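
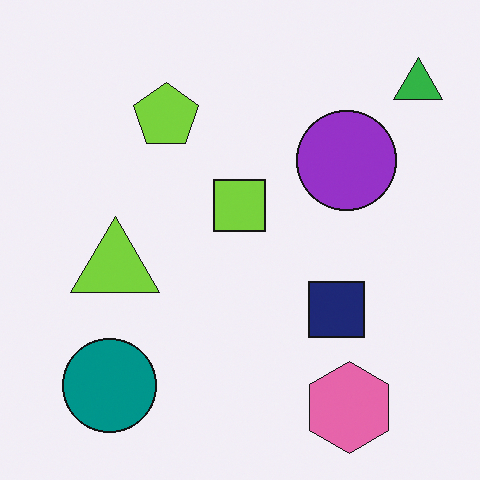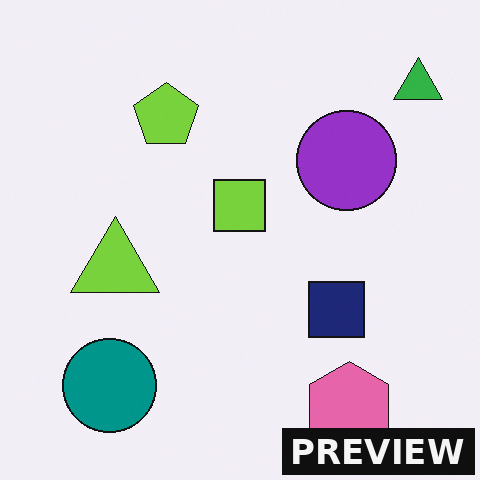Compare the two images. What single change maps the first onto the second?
Watermarked with the text "PREVIEW" in the lower-right corner.

A dark label reading "PREVIEW" appears in the lower-right corner.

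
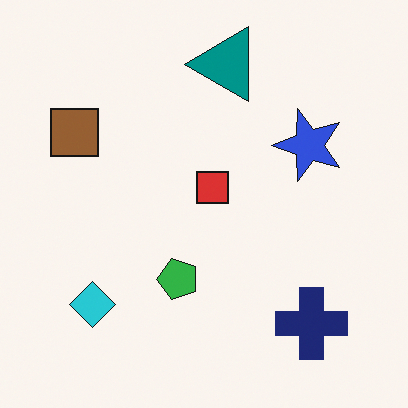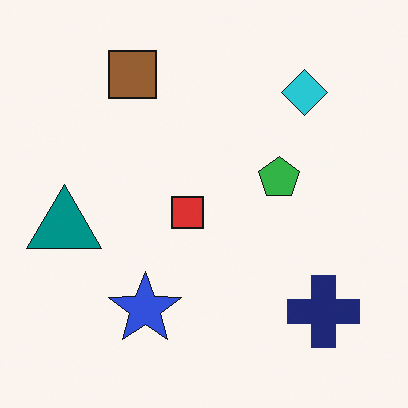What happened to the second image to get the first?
The transformation is: transposed (reflected across the top-left ↔ bottom-right diagonal).

Shapes have swapped their row and column positions — what was in the top-right is now in the bottom-left — a diagonal reflection.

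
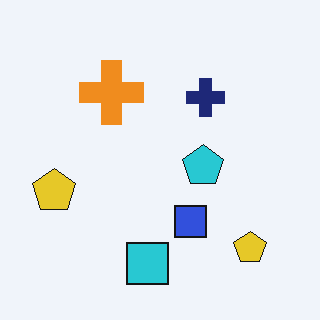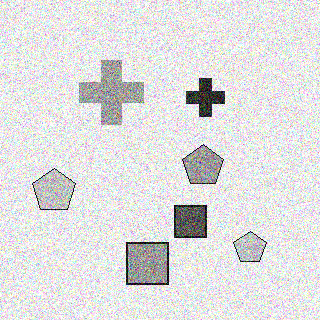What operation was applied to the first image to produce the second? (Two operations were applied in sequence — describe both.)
The image was converted to grayscale, then degraded with strong gaussian noise.

All color is removed — every shape is now a shade of grey. Random speckle covers the whole image, including the flat background.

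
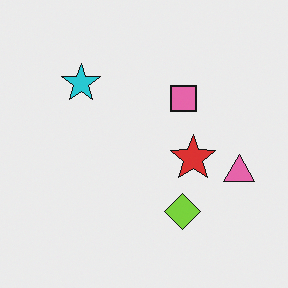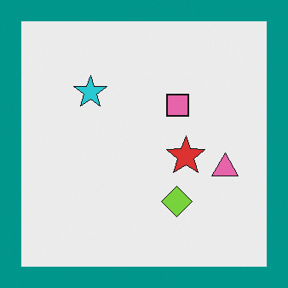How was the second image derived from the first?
The transformation is: framed with a teal border.

A solid teal frame runs around the edge of the second image, with the content slightly shrunk inside it.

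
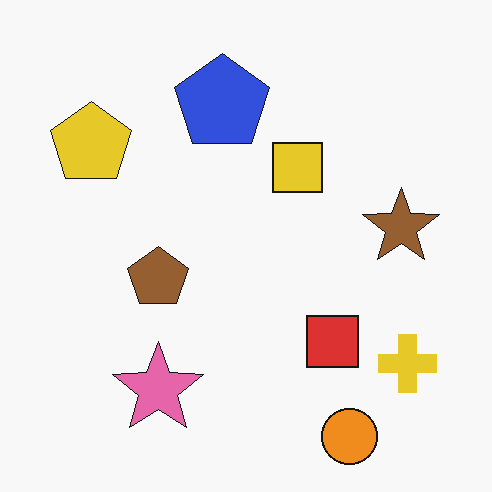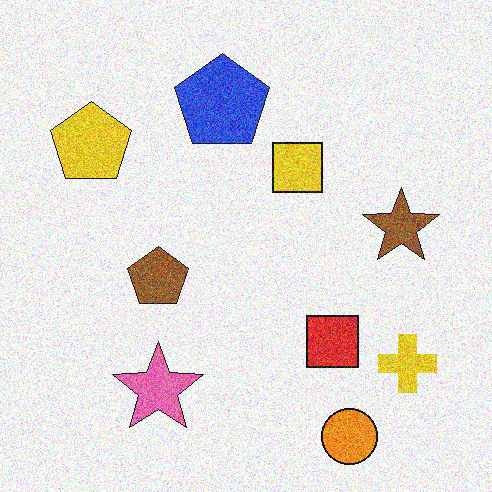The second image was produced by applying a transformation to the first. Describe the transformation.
Degraded with strong gaussian noise.

Random speckle covers the whole image, including the flat background.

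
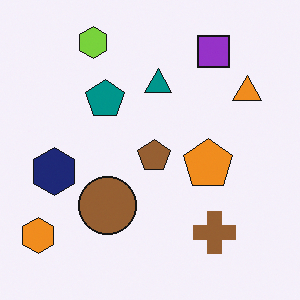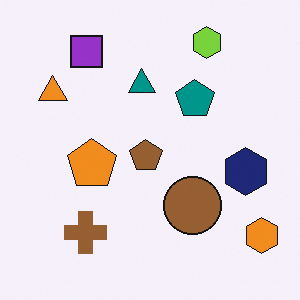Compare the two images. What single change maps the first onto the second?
It was flipped horizontally (left ↔ right).

The orange hexagon is in the bottom-left of the first image and the bottom-right of the second — shapes on opposite sides of the vertical midline have swapped in a mirror flip.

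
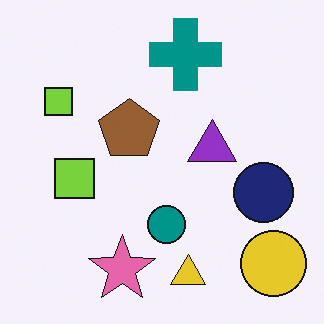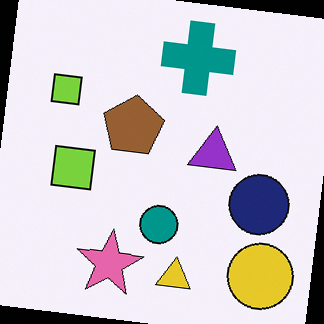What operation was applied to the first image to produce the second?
The image was rotated clockwise by a small amount.

Every shape is tilted by the same angle and the image corners show triangular fill wedges — a whole-image rotation by a non-right angle.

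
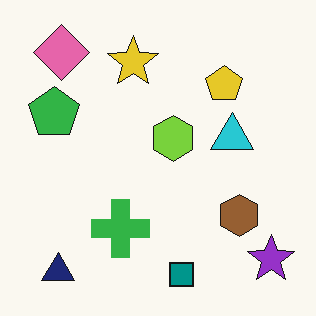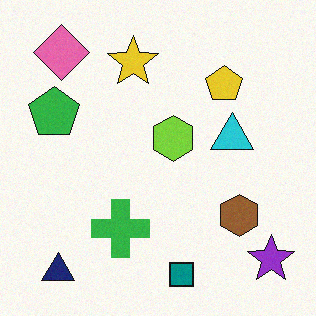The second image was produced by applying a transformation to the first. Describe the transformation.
The transformation is: degraded with light additive noise.

Random speckle covers the whole image, including the flat background.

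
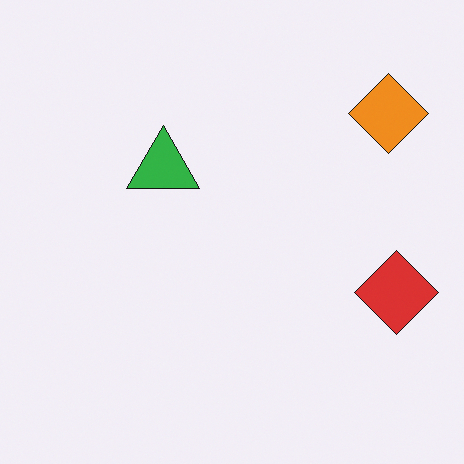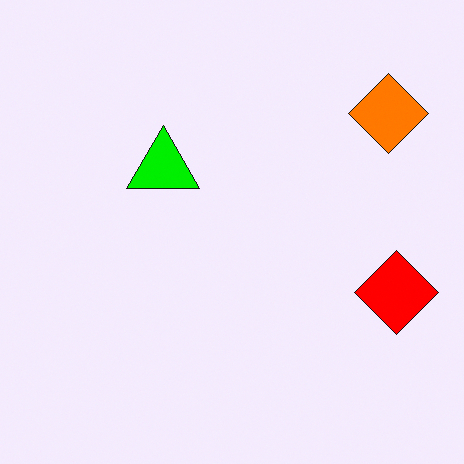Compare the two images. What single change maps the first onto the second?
The image was heavily oversaturated.

All colors are more vivid — a global saturation change.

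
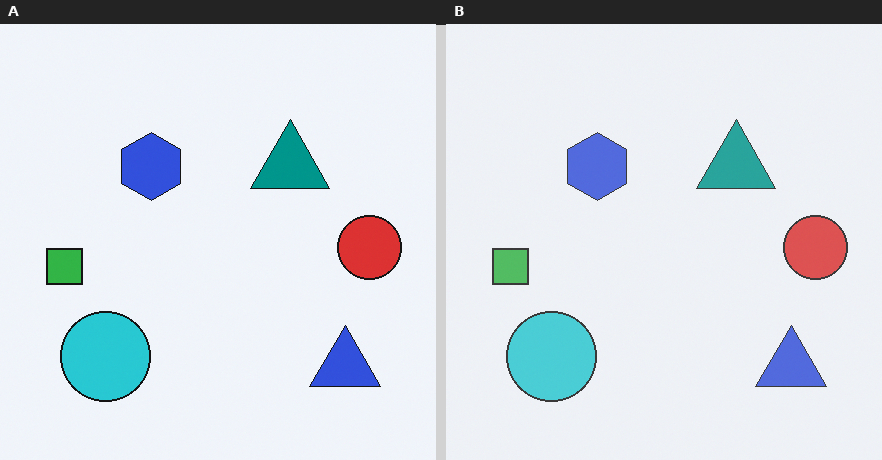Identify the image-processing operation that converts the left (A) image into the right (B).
This is the original image given slightly reduced contrast.

Tones are pushed toward mid-grey across the whole image — a global contrast change.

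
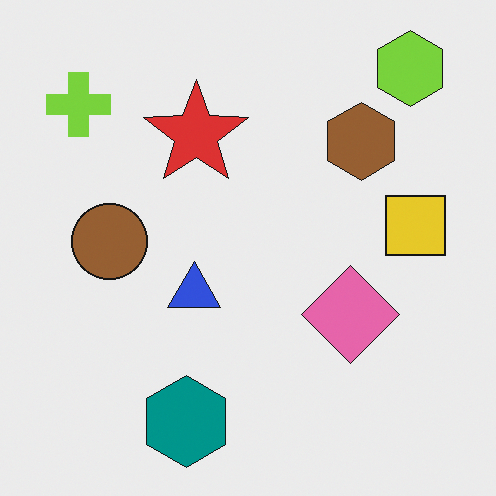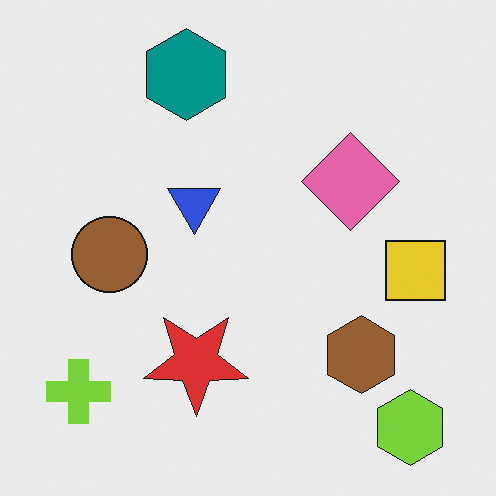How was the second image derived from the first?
Flipped vertically (top ↔ bottom).

The lime hexagon is in the top-right of the first image and the bottom-right of the second — shapes on opposite sides of the horizontal midline have swapped in a mirror flip.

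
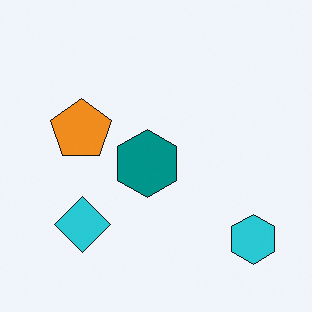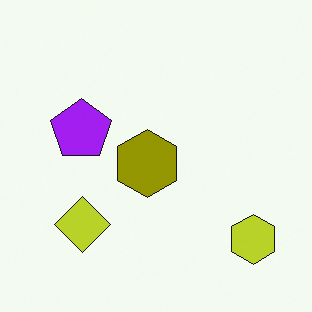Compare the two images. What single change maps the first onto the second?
It was hue-shifted through roughly half the color wheel.

Every shape's color has rotated by the same amount around the hue wheel — a uniform hue shift.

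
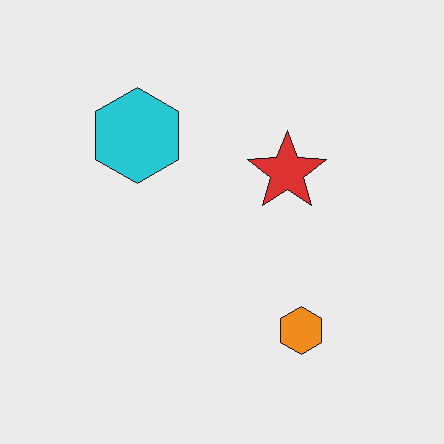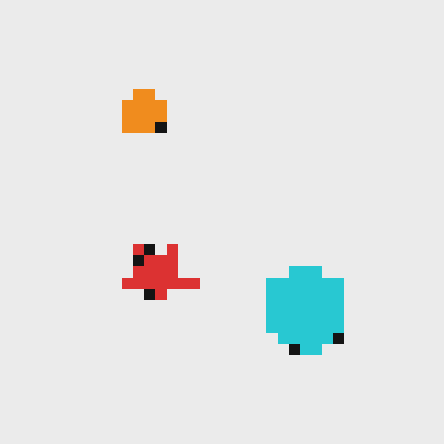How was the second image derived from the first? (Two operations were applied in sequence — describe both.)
The second image is the first rotated 180°, then heavily pixelated into large blocks.

The orange hexagon sits in the bottom-right of the first image and the top-left of the second — consistent with a whole-image 180° rotation. Shapes are reduced to large square blocks; fine edges and outlines are lost — a downscale-then-upscale (mosaic) effect.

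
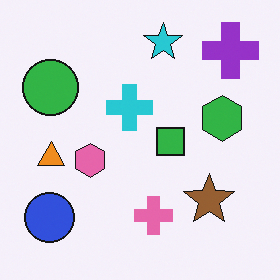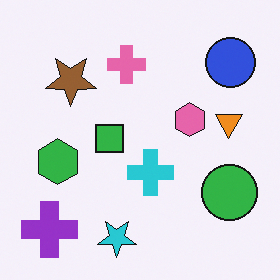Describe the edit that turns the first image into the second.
The second image is the first rotated 180°.

The purple cross sits in the top-right of the first image and the bottom-left of the second — consistent with a whole-image 180° rotation.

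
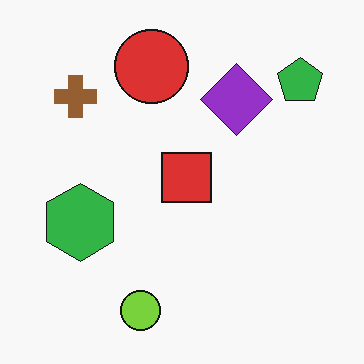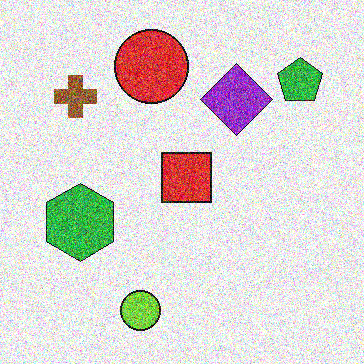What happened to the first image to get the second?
The image was degraded with a thick layer of grain.

Random speckle covers the whole image, including the flat background.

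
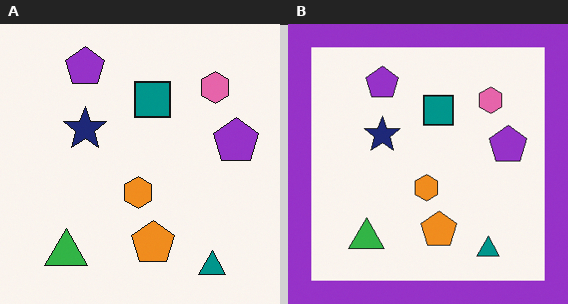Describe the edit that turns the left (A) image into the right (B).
It was framed with a purple border.

A solid purple frame runs around the edge of the right (B) image, with the content slightly shrunk inside it.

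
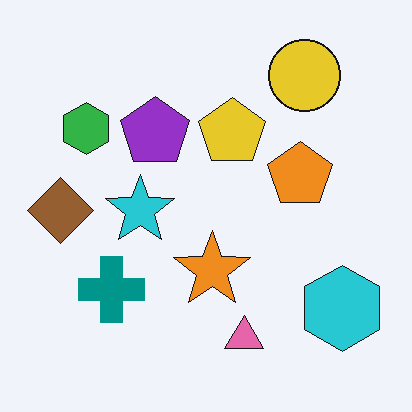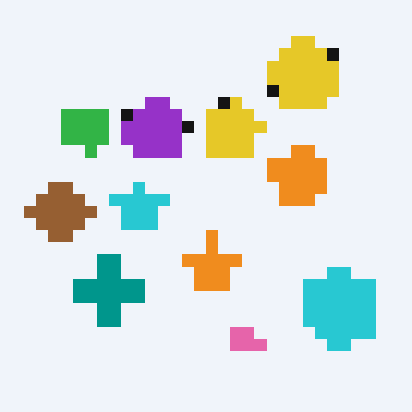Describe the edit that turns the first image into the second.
This is the original image heavily pixelated into large blocks.

Shapes are reduced to large square blocks; fine edges and outlines are lost — a downscale-then-upscale (mosaic) effect.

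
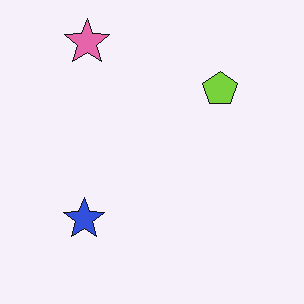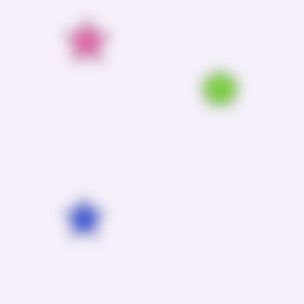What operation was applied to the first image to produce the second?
It was strongly gaussian-blurred.

Shape edges and outlines are uniformly softened across the whole image.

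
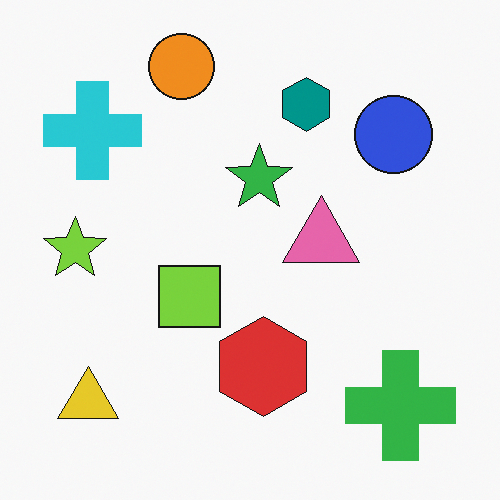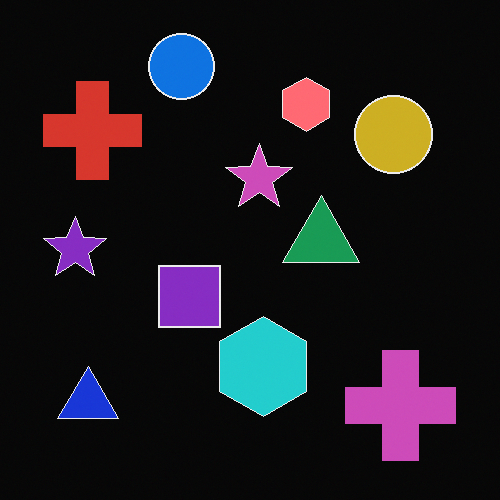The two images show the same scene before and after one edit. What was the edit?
It was color-inverted (negative).

The light background has become dark and every shape's color is its complement — a photographic negative.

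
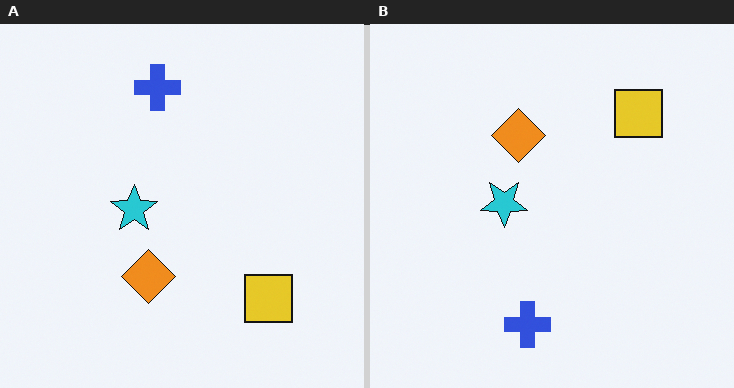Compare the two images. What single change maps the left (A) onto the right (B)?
This is the original image flipped vertically (top ↔ bottom).

The blue cross is in the top of the left (A) image and the bottom of the right (B) — shapes on opposite sides of the horizontal midline have swapped in a mirror flip.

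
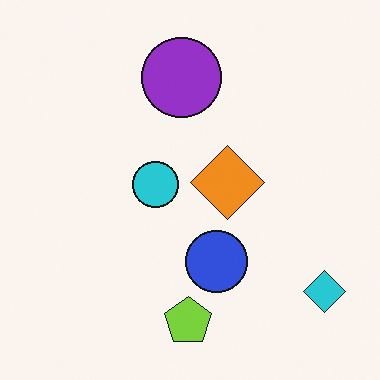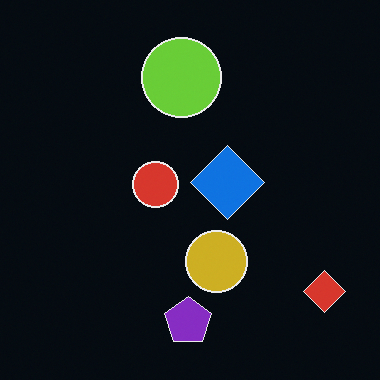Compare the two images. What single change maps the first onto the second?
This is the original image color-inverted (negative).

The light background has become dark and every shape's color is its complement — a photographic negative.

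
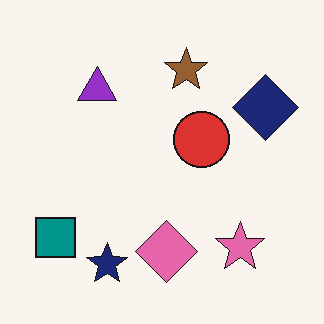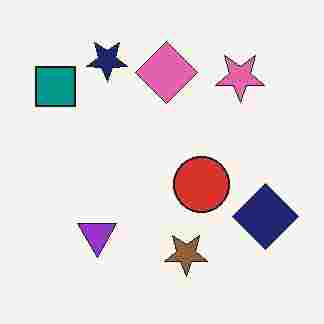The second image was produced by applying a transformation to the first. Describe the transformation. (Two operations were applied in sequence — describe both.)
The image was flipped vertically (top ↔ bottom), then degraded with heavy JPEG compression.

The navy star is in the bottom-left of the first image and the top-left of the second — shapes on opposite sides of the horizontal midline have swapped in a mirror flip. Blocky 8×8 compression artifacts appear around shape edges and the flat background shows ringing — characteristic JPEG degradation.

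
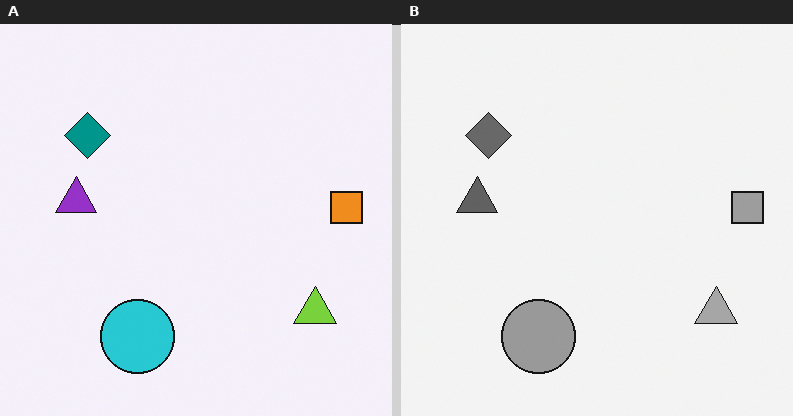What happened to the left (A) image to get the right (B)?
This is the original image converted to grayscale.

All color is removed — every shape is now a shade of grey.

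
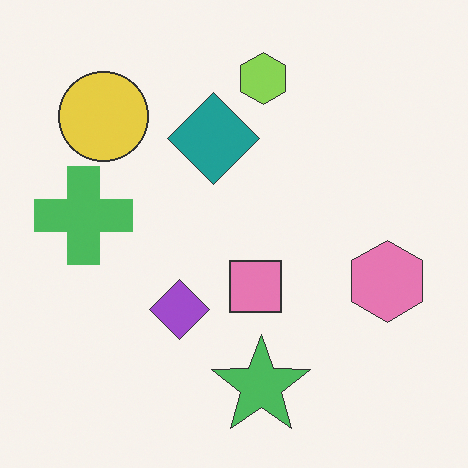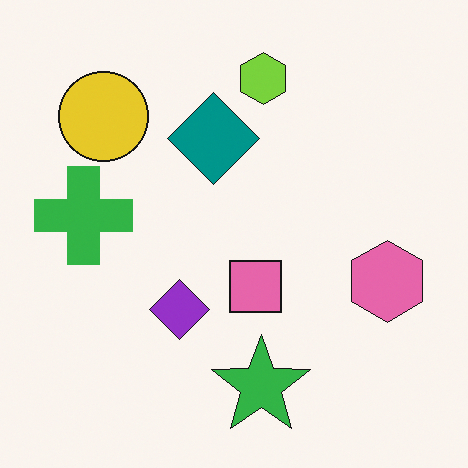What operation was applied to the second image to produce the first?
The first image is the second given slightly reduced contrast.

Tones are pushed toward mid-grey across the whole image — a global contrast change.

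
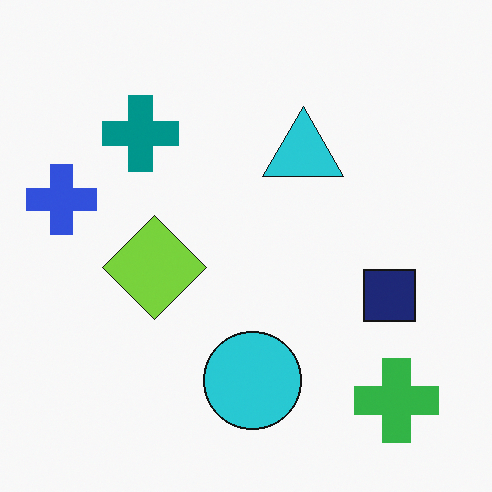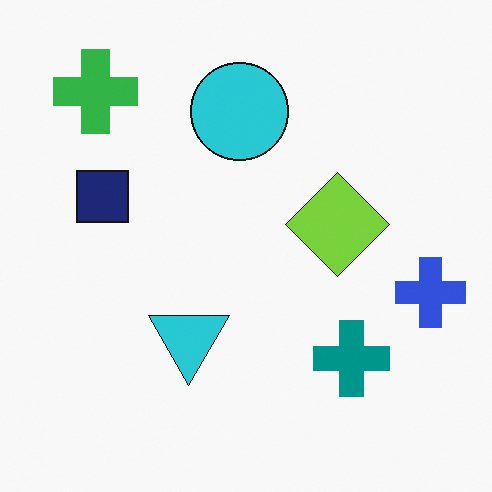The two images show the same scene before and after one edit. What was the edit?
Rotated 180°.

The green cross sits in the bottom-right of the first image and the top-left of the second — consistent with a whole-image 180° rotation.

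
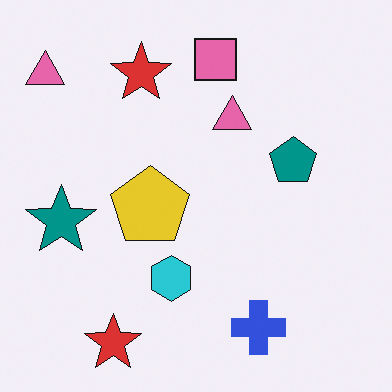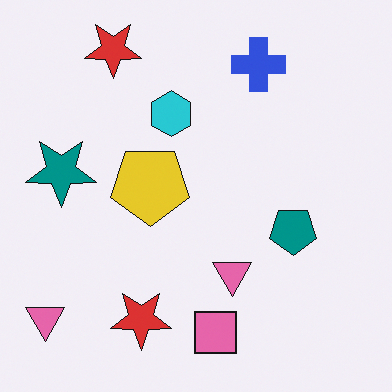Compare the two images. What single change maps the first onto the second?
The second image is the first flipped vertically (top ↔ bottom).

The pink square is in the top of the first image and the bottom of the second — shapes on opposite sides of the horizontal midline have swapped in a mirror flip.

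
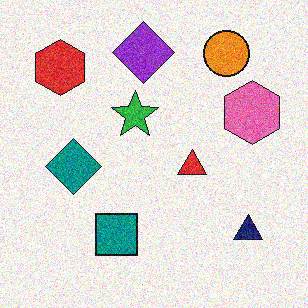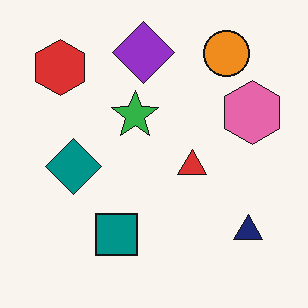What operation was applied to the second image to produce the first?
This is the original image degraded with visible gaussian noise.

Random speckle covers the whole image, including the flat background.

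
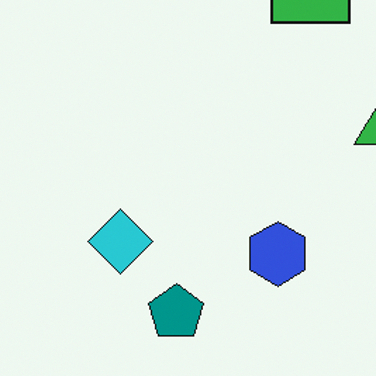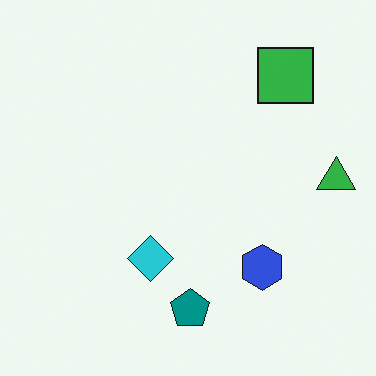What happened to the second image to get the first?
The first image is the second cropped to a modestly smaller region and rescaled.

The visible shapes are larger and the field of view is narrower; shapes near the original edges may be partly or wholly outside the frame — a crop-and-rescale.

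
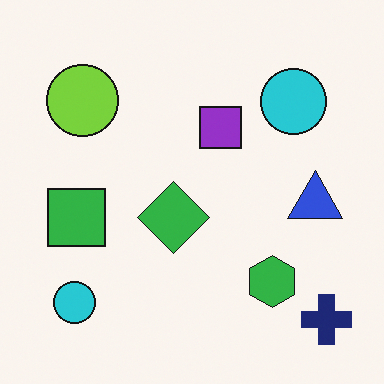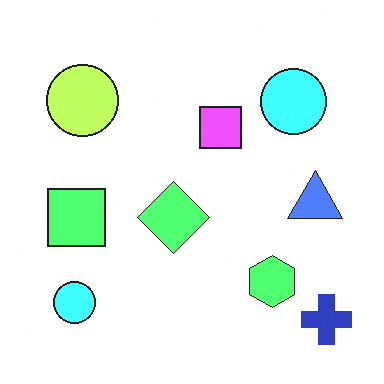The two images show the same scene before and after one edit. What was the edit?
It was substantially brightened.

Every pixel — background and shapes alike — is uniformly brightened.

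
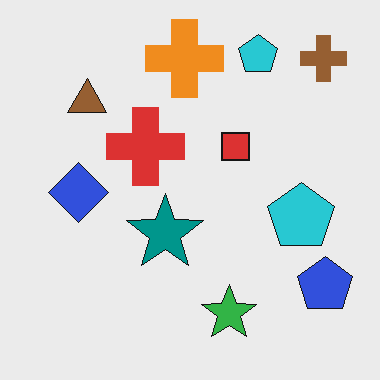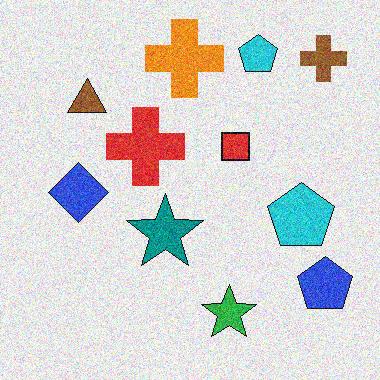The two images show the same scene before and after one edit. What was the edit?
The transformation is: degraded with moderate additive noise.

Random speckle covers the whole image, including the flat background.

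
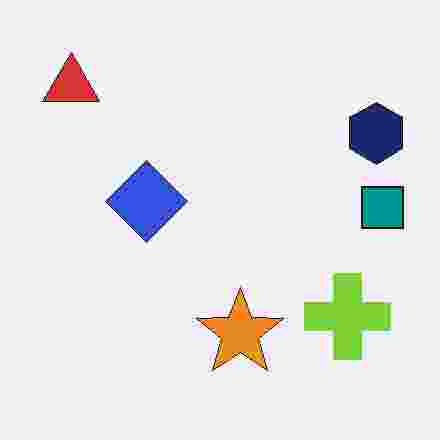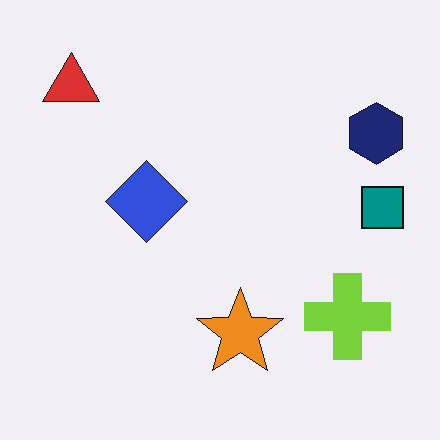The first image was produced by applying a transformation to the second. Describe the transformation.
It was heavily JPEG-compressed with obvious blocking artifacts.

Blocky 8×8 compression artifacts appear around shape edges and the flat background shows ringing — characteristic JPEG degradation.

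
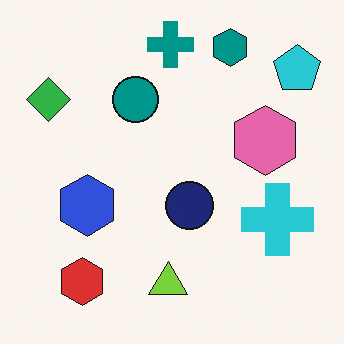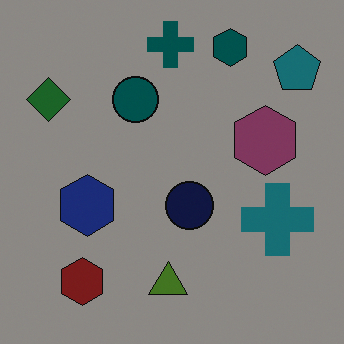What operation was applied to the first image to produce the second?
Noticeably darkened.

Every pixel — background and shapes alike — is uniformly darkened.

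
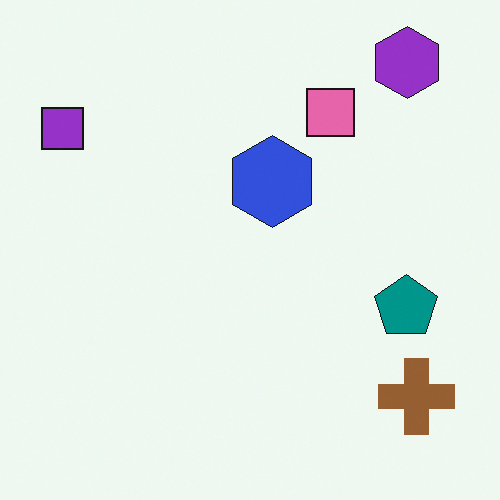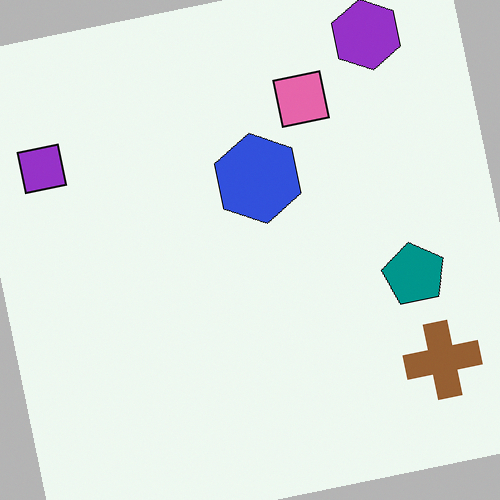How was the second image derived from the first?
The second image is the first rotated counter-clockwise by a small amount.

Every shape is tilted by the same angle and the image corners show triangular fill wedges — a whole-image rotation by a non-right angle.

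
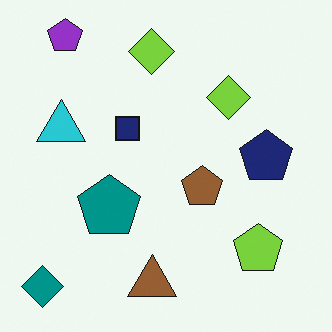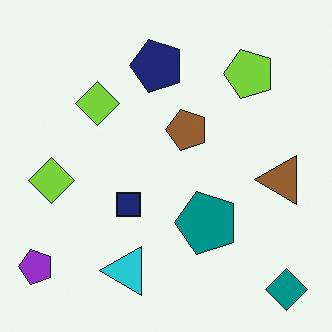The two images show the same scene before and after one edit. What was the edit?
It was rotated 90° counter-clockwise.

The teal diamond sits in the bottom-left of the first image and the bottom-right of the second — consistent with a whole-image 90° counter-clockwise rotation.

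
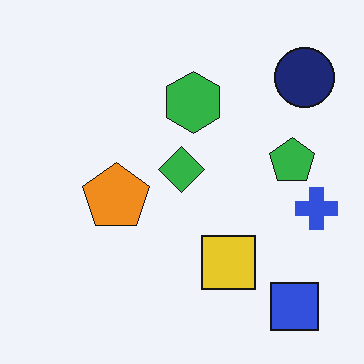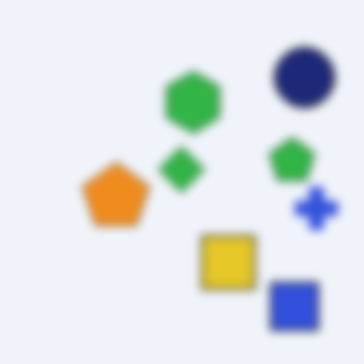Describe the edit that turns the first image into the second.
The second image is the first noticeably gaussian-blurred.

Shape edges and outlines are uniformly softened across the whole image.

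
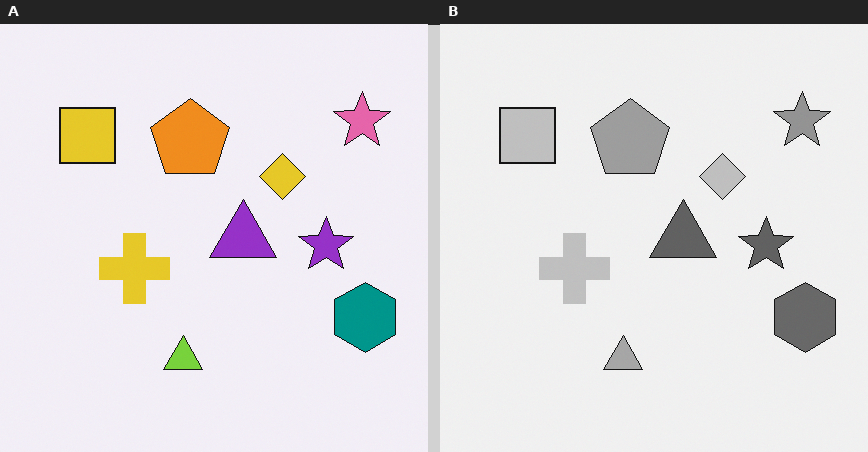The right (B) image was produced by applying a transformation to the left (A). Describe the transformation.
Converted to grayscale.

All color is removed — every shape is now a shade of grey.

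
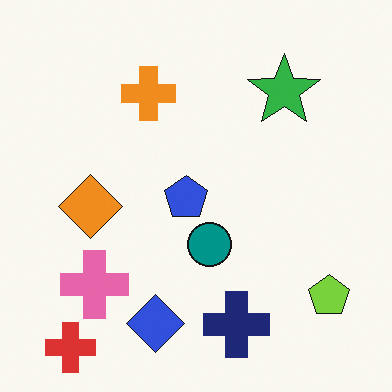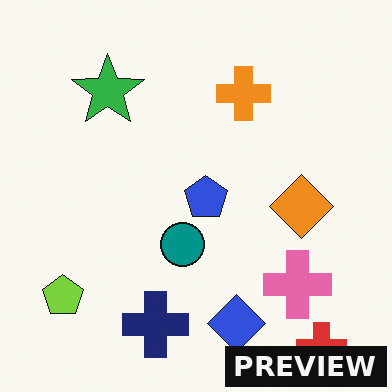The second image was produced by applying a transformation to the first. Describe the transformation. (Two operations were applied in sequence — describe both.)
This is the original image flipped horizontally (left ↔ right), then watermarked with the text "PREVIEW" in the lower-right corner.

The lime pentagon is in the bottom-right of the first image and the bottom-left of the second — shapes on opposite sides of the vertical midline have swapped in a mirror flip. A dark label reading "PREVIEW" appears in the lower-right corner.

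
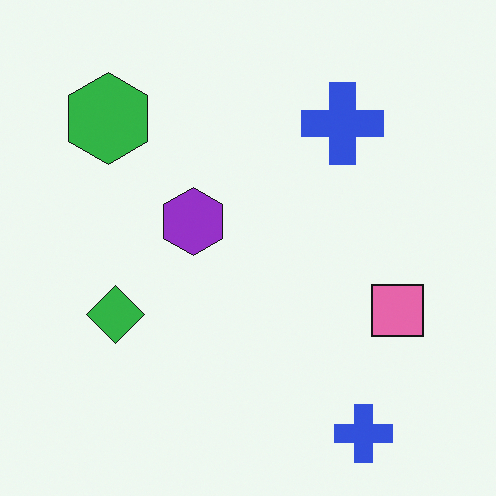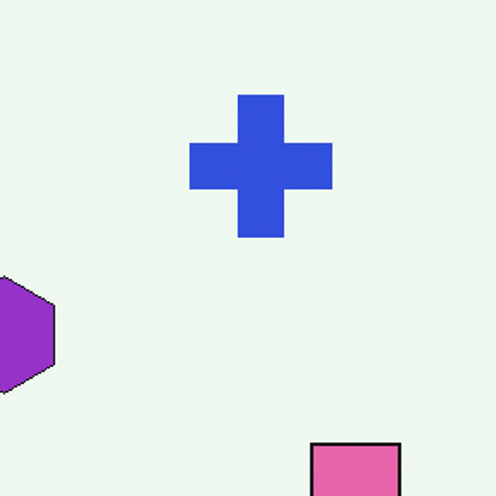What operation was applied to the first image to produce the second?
It was cropped to a noticeably smaller region and rescaled.

The visible shapes are larger and the field of view is narrower; shapes near the original edges may be partly or wholly outside the frame — a crop-and-rescale.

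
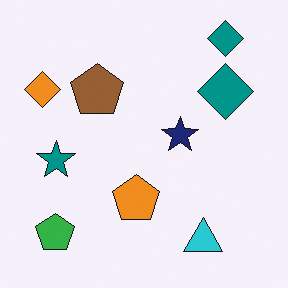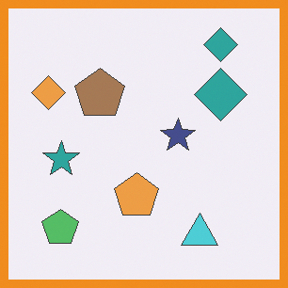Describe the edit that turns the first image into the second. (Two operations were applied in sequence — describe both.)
The image was given slightly reduced contrast, then framed with a orange border.

Tones are pushed toward mid-grey across the whole image — a global contrast change. A solid orange frame runs around the edge of the second image, with the content slightly shrunk inside it.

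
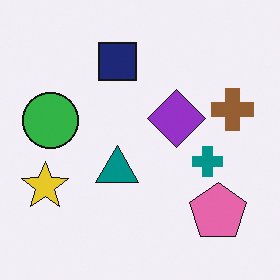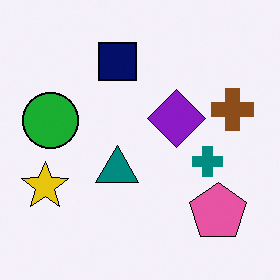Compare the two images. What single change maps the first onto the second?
The transformation is: given slightly increased contrast.

Tones are pushed away from mid-grey across the whole image — a global contrast change.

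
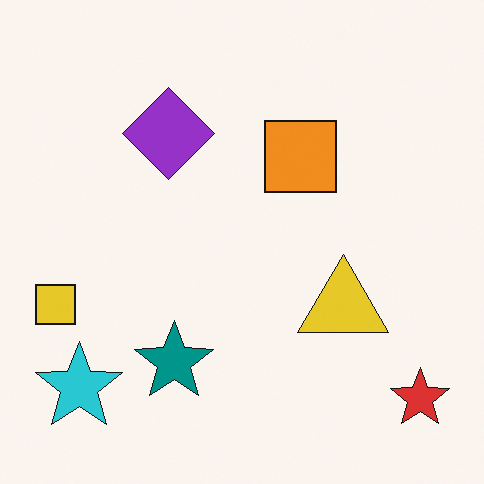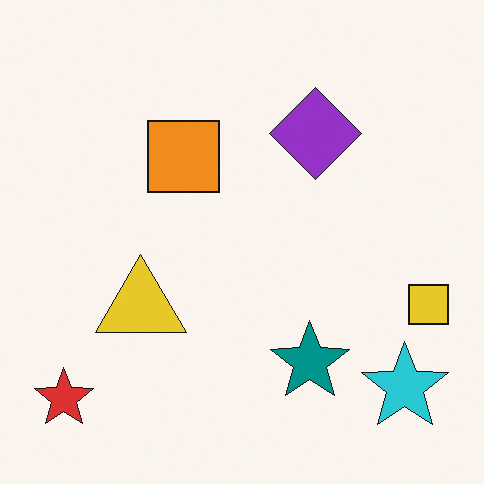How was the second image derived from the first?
Flipped horizontally (left ↔ right).

The yellow square is in the left of the first image and the right of the second — shapes on opposite sides of the vertical midline have swapped in a mirror flip.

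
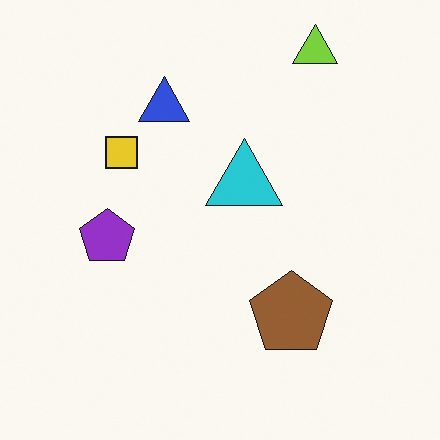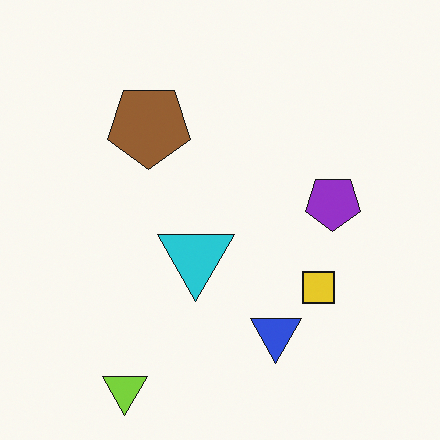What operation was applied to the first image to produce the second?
The image was rotated 180°.

The lime triangle sits in the top-right of the first image and the bottom-left of the second — consistent with a whole-image 180° rotation.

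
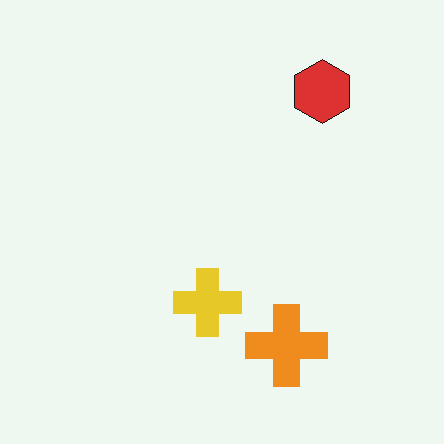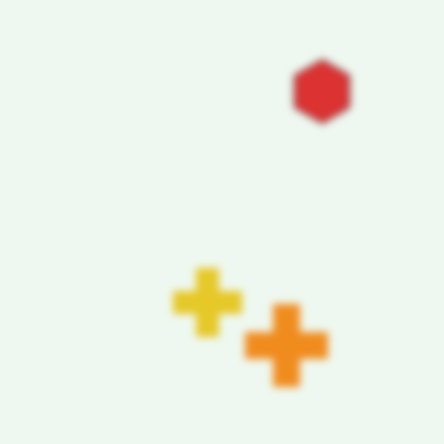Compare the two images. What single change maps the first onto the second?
The second image is the first moderately blurred.

Shape edges and outlines are uniformly softened across the whole image.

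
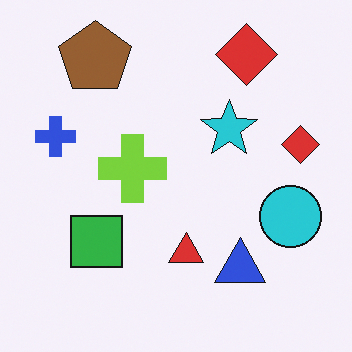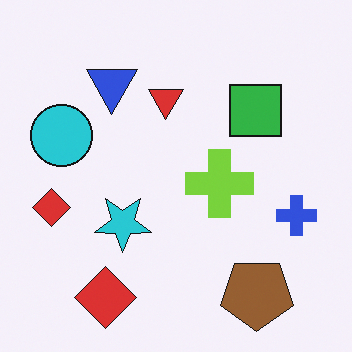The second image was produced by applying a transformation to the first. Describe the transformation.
Rotated 180°.

The brown pentagon sits in the top-left of the first image and the bottom-right of the second — consistent with a whole-image 180° rotation.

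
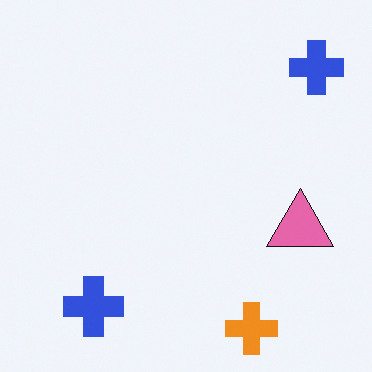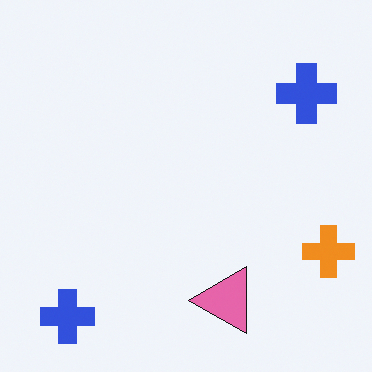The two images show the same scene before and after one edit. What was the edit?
The image was transposed (reflected across the top-left ↔ bottom-right diagonal).

Shapes have swapped their row and column positions — what was in the top-right is now in the bottom-left — a diagonal reflection.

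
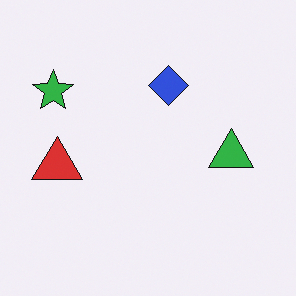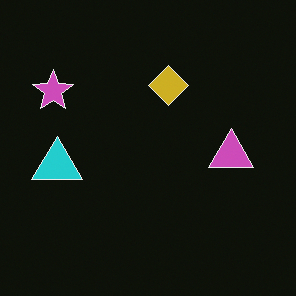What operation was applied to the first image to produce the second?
The image was color-inverted (negative).

The light background has become dark and every shape's color is its complement — a photographic negative.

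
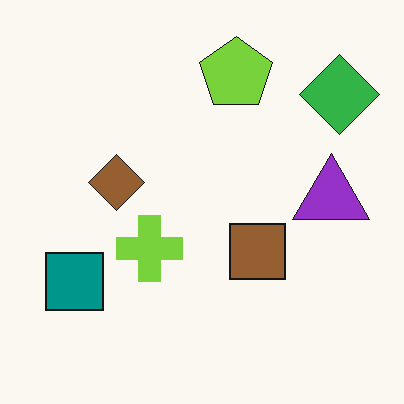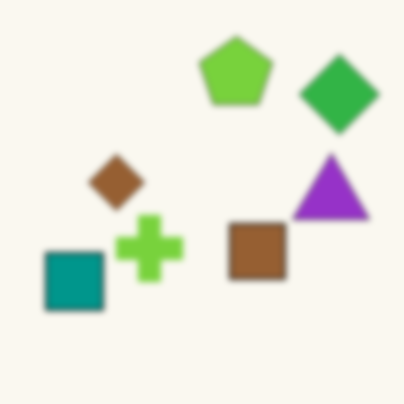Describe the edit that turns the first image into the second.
This is the original image noticeably gaussian-blurred.

Shape edges and outlines are uniformly softened across the whole image.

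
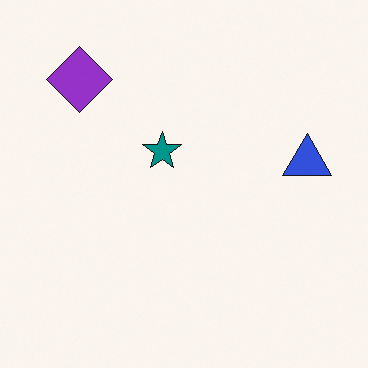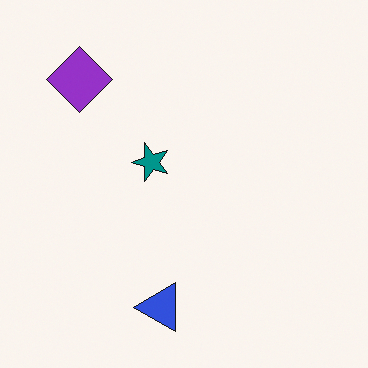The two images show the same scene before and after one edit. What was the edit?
The second image is the first transposed (reflected across the top-left ↔ bottom-right diagonal).

Shapes have swapped their row and column positions — what was in the top-right is now in the bottom-left — a diagonal reflection.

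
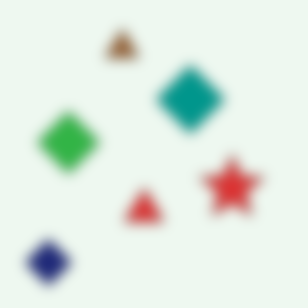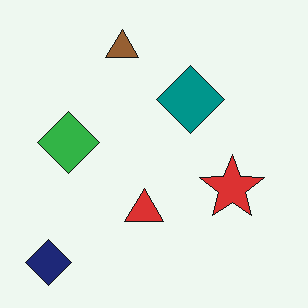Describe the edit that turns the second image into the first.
Strongly gaussian-blurred.

Shape edges and outlines are uniformly softened across the whole image.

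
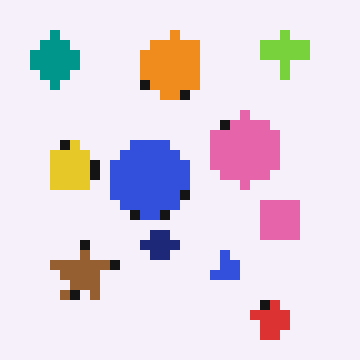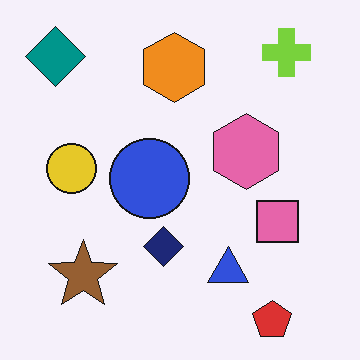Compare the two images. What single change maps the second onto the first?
It was coarsely pixelated.

Shapes are reduced to large square blocks; fine edges and outlines are lost — a downscale-then-upscale (mosaic) effect.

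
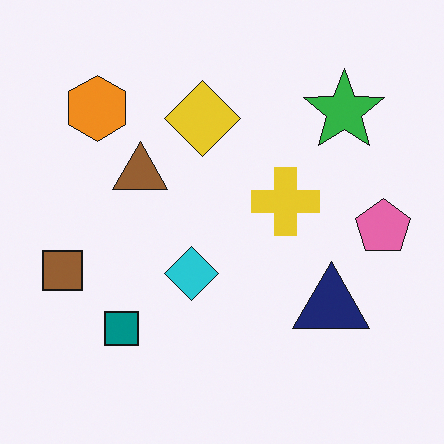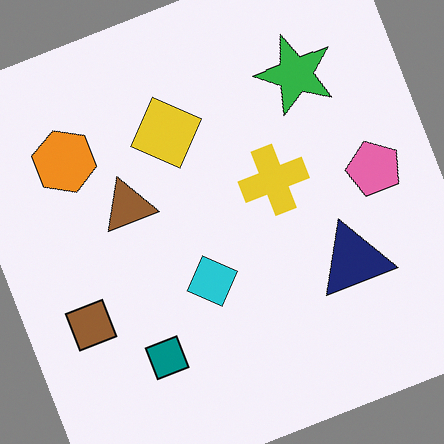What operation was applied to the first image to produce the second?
The second image is the first rotated counter-clockwise by a moderate amount.

Every shape is tilted by the same angle and the image corners show triangular fill wedges — a whole-image rotation by a non-right angle.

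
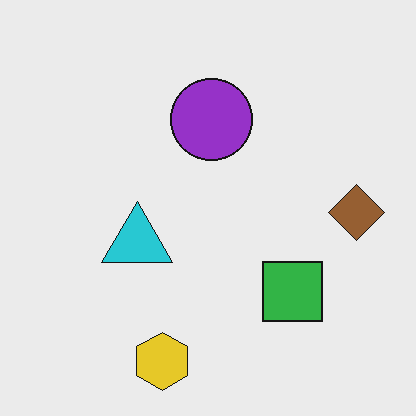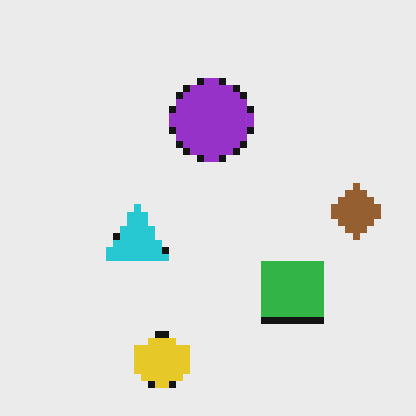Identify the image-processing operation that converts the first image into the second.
Moderately pixelated.

Shapes are reduced to large square blocks; fine edges and outlines are lost — a downscale-then-upscale (mosaic) effect.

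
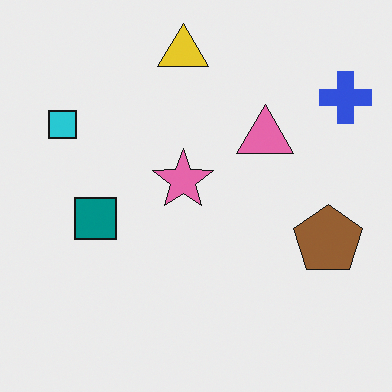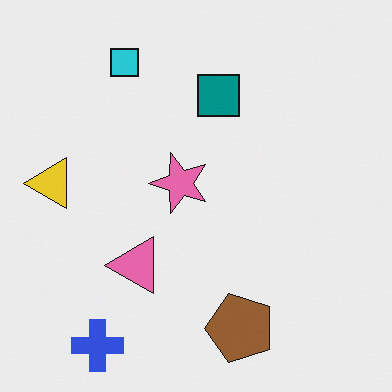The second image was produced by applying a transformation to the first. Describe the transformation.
It was transposed (reflected across the top-left ↔ bottom-right diagonal).

Shapes have swapped their row and column positions — what was in the top-right is now in the bottom-left — a diagonal reflection.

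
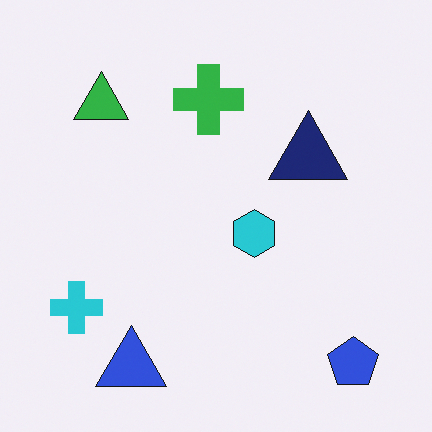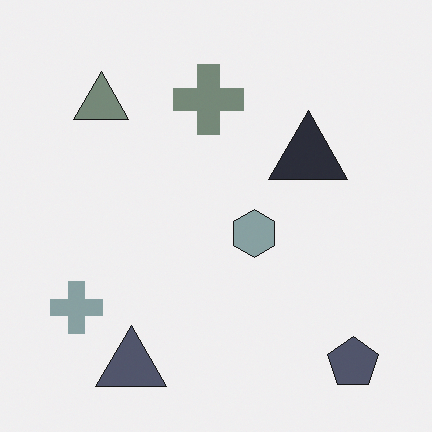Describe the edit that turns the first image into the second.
The image was heavily desaturated.

All colors are more muted and greyish — a global saturation change.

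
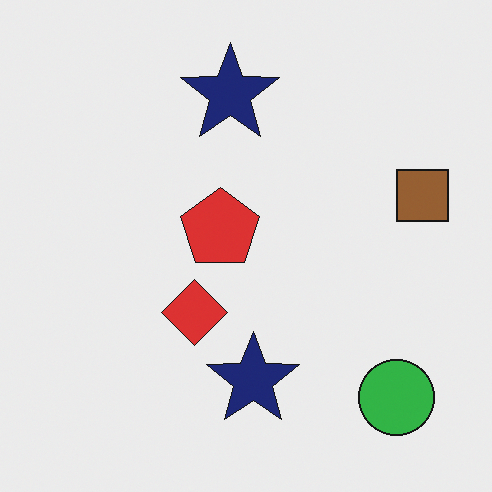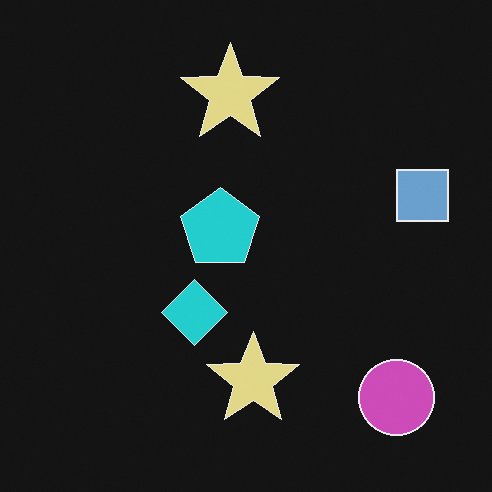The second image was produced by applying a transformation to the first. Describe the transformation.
The image was color-inverted (negative).

The light background has become dark and every shape's color is its complement — a photographic negative.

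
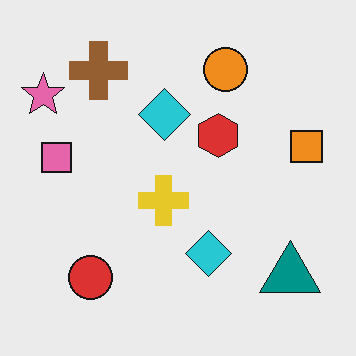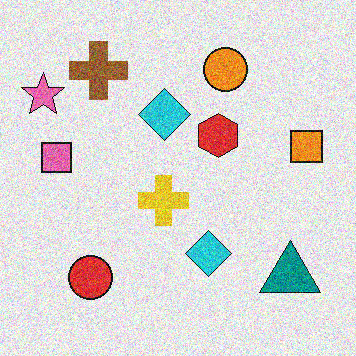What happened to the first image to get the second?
Degraded with strong gaussian noise.

Random speckle covers the whole image, including the flat background.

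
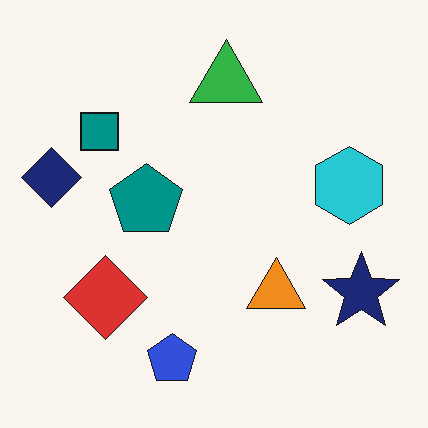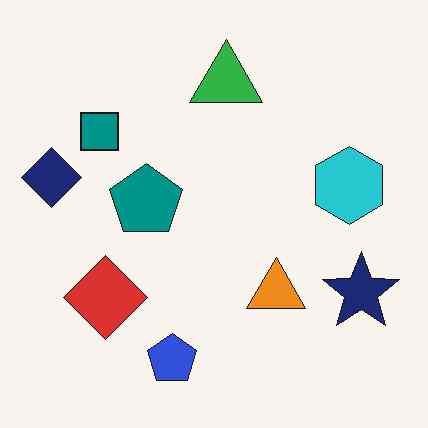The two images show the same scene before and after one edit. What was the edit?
The image was JPEG-compressed with visible artifacts.

Blocky 8×8 compression artifacts appear around shape edges and the flat background shows ringing — characteristic JPEG degradation.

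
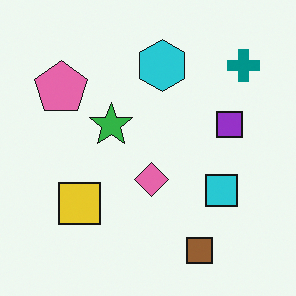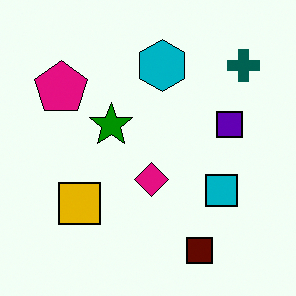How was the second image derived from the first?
This is the original image given much higher contrast.

Tones are pushed away from mid-grey across the whole image — a global contrast change.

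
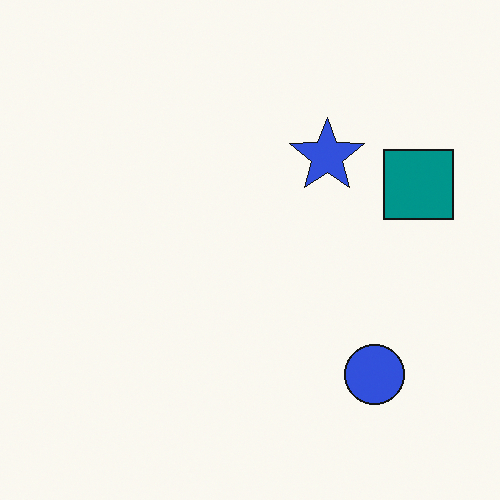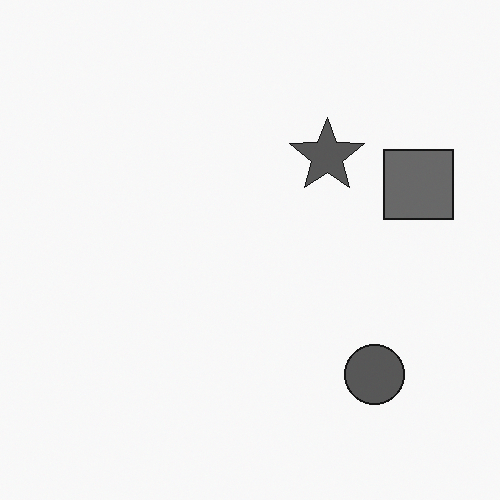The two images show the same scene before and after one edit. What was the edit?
The image was converted to grayscale.

All color is removed — every shape is now a shade of grey.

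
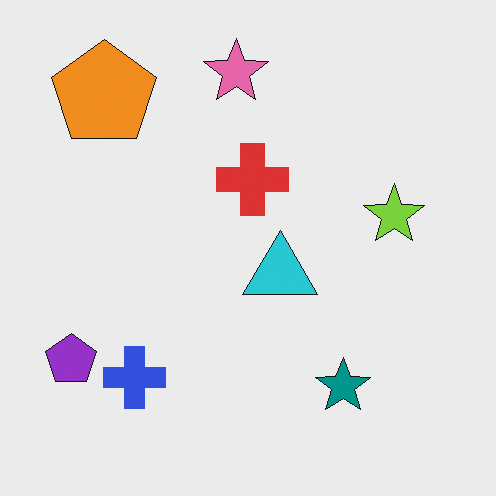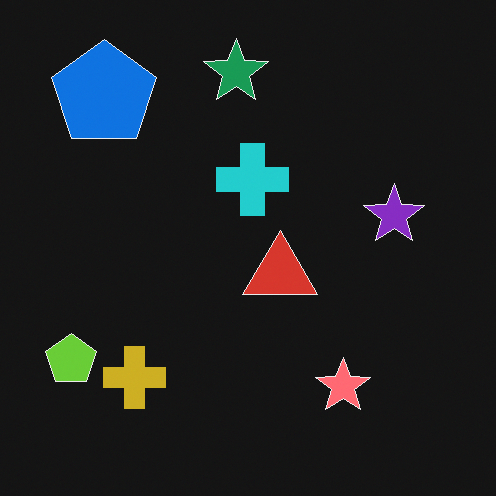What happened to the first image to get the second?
It was color-inverted (negative).

The light background has become dark and every shape's color is its complement — a photographic negative.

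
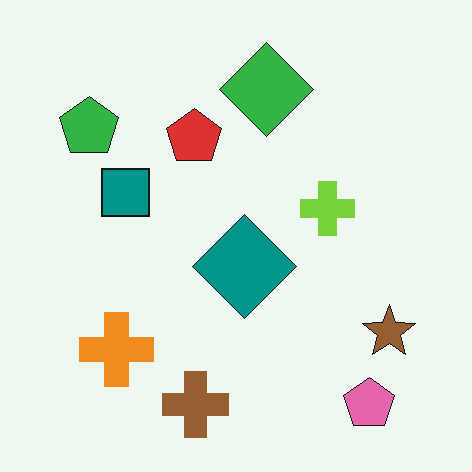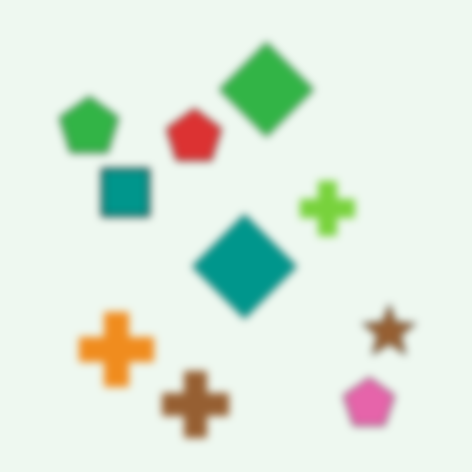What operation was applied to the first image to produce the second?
This is the original image moderately blurred.

Shape edges and outlines are uniformly softened across the whole image.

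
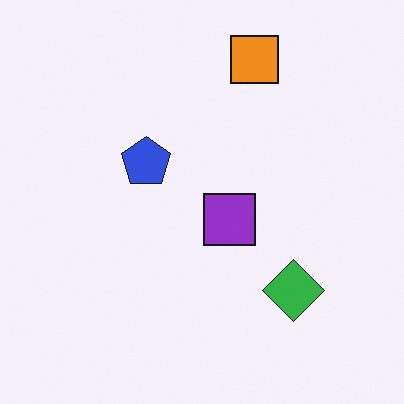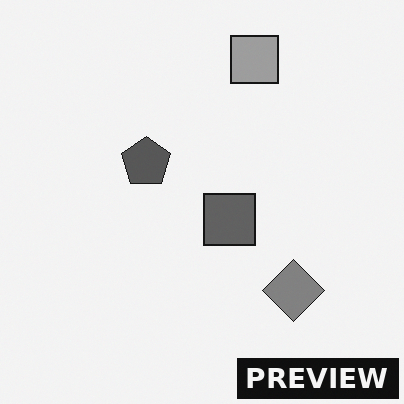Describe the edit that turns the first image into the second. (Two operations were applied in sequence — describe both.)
The second image is the first converted to grayscale, then watermarked with the text "PREVIEW" in the lower-right corner.

All color is removed — every shape is now a shade of grey. A dark label reading "PREVIEW" appears in the lower-right corner.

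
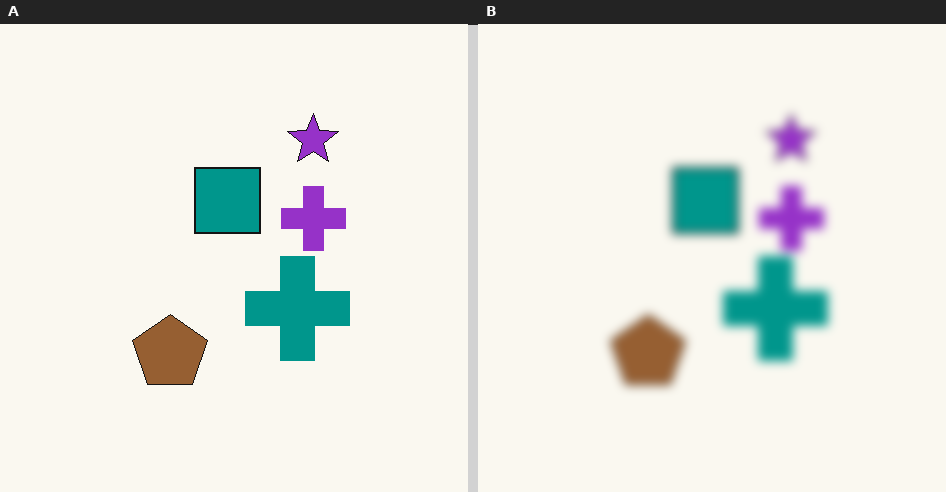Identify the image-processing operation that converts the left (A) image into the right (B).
The right (B) image is the left (A) strongly gaussian-blurred.

Shape edges and outlines are uniformly softened across the whole image.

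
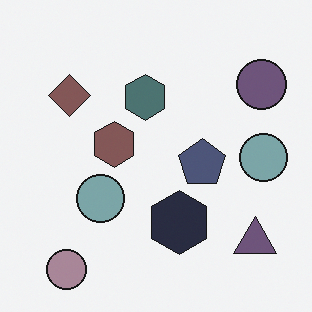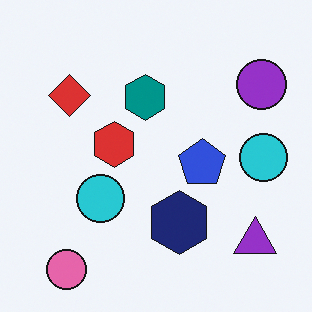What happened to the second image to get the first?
This is the original image made much more muted (saturation change).

All colors are more muted and greyish — a global saturation change.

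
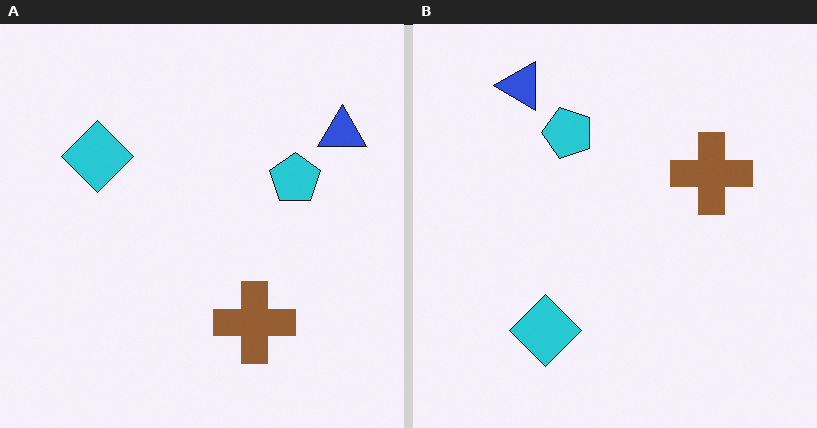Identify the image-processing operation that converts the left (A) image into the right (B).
This is the original image rotated 90° counter-clockwise.

The blue triangle sits in the top-right of the left (A) image and the top-left of the right (B) — consistent with a whole-image 90° counter-clockwise rotation.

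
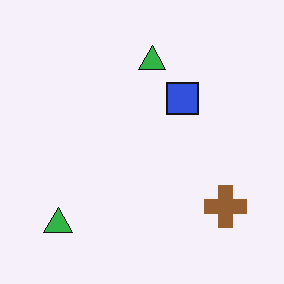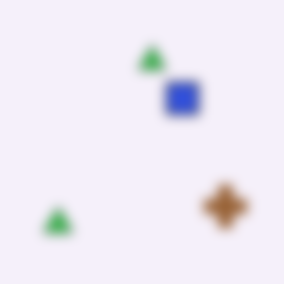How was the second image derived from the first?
The image was heavily blurred.

Shape edges and outlines are uniformly softened across the whole image.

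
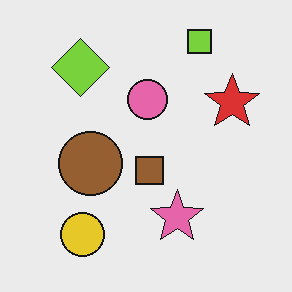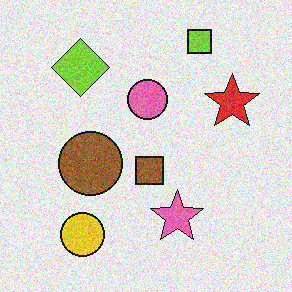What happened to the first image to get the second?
Degraded with visible gaussian noise.

Random speckle covers the whole image, including the flat background.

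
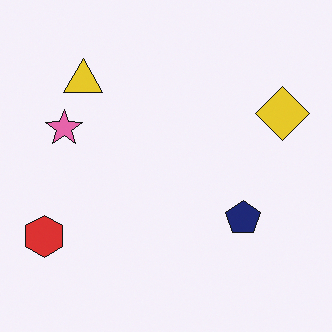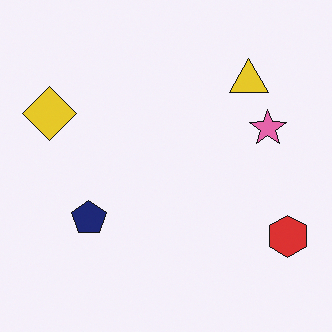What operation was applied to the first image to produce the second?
It was flipped horizontally (left ↔ right).

The red hexagon is in the bottom-left of the first image and the bottom-right of the second — shapes on opposite sides of the vertical midline have swapped in a mirror flip.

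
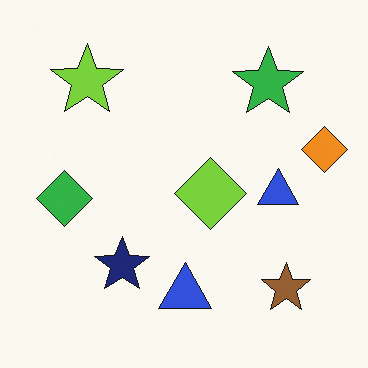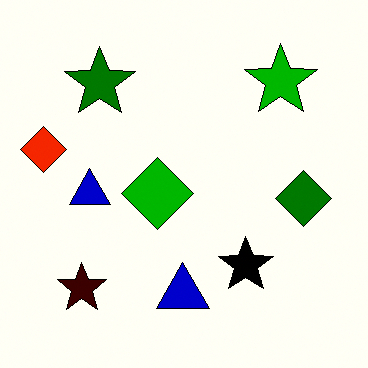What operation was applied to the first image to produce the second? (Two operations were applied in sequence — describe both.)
Flipped horizontally (left ↔ right), then boosted in contrast.

The orange diamond is in the right of the first image and the left of the second — shapes on opposite sides of the vertical midline have swapped in a mirror flip. Tones are pushed away from mid-grey across the whole image — a global contrast change.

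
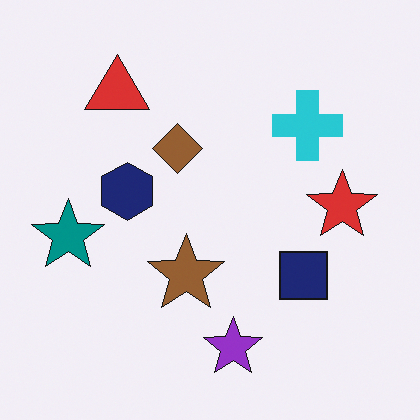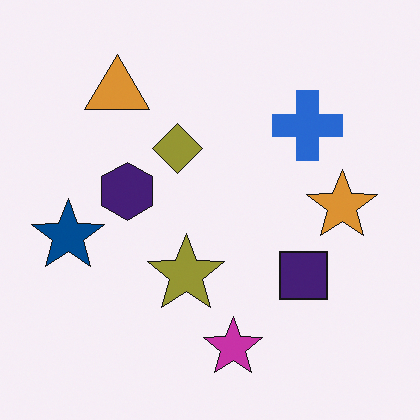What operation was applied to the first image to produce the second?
Hue-shifted slightly.

Every shape's color has rotated by the same amount around the hue wheel — a uniform hue shift.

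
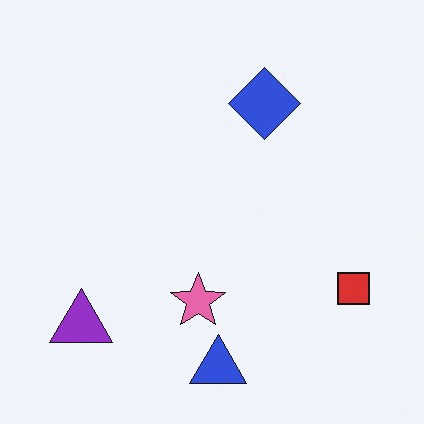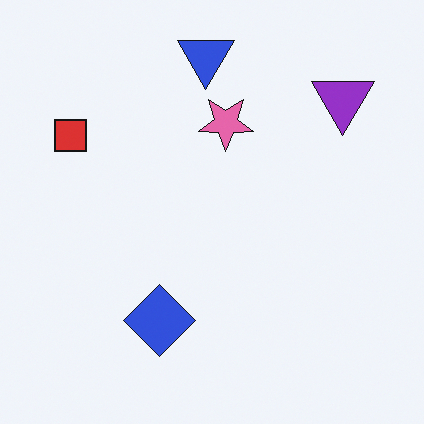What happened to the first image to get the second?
The image was rotated 180°.

The purple triangle sits in the bottom-left of the first image and the top-right of the second — consistent with a whole-image 180° rotation.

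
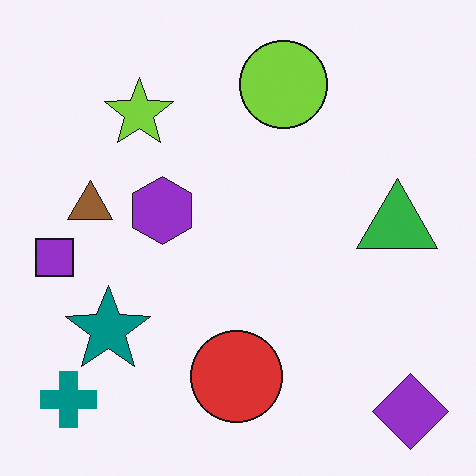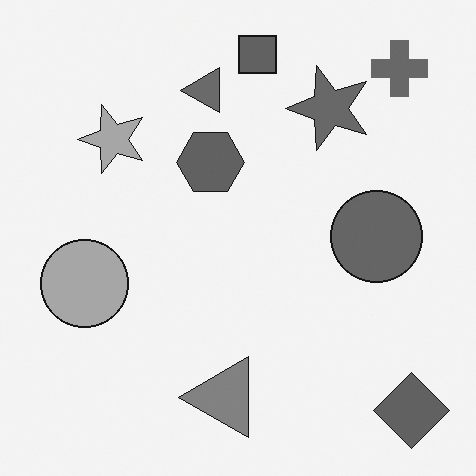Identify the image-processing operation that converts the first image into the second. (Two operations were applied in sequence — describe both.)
Converted to grayscale, then transposed (reflected across the top-left ↔ bottom-right diagonal).

All color is removed — every shape is now a shade of grey. Shapes have swapped their row and column positions — what was in the top-right is now in the bottom-left — a diagonal reflection.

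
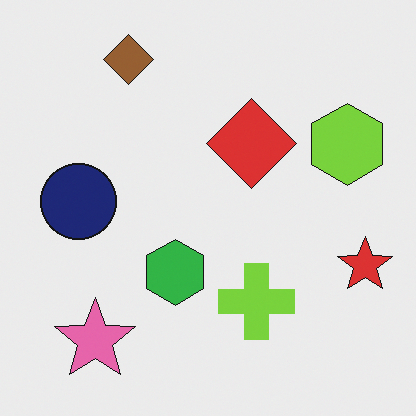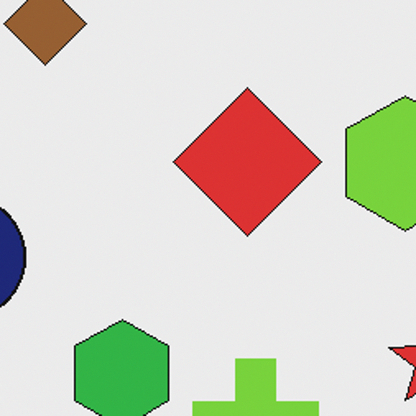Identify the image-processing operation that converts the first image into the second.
This is the original image cropped to a noticeably smaller region and rescaled.

The visible shapes are larger and the field of view is narrower; shapes near the original edges may be partly or wholly outside the frame — a crop-and-rescale.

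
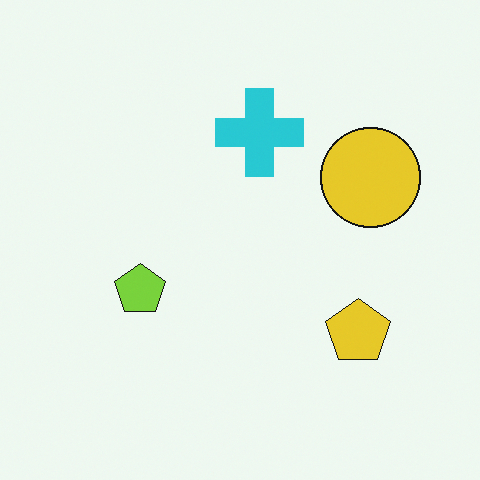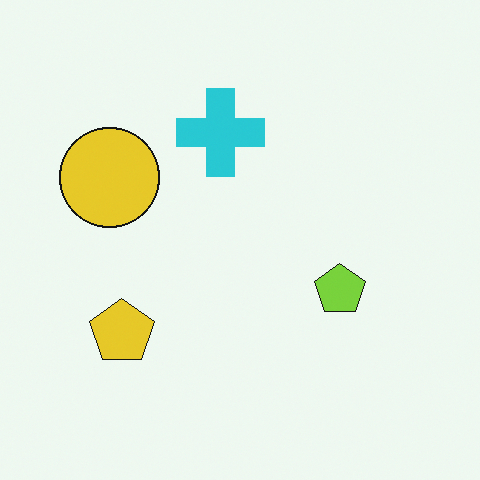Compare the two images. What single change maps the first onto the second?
The transformation is: flipped horizontally (left ↔ right).

The yellow circle is in the right of the first image and the left of the second — shapes on opposite sides of the vertical midline have swapped in a mirror flip.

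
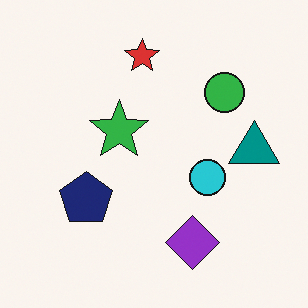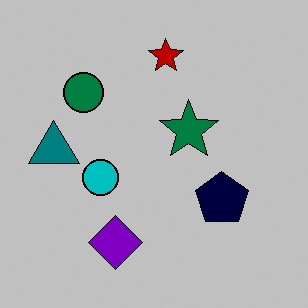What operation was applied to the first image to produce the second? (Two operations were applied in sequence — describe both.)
This is the original image flipped horizontally (left ↔ right), then heavily posterized to just a handful of flat colors.

The teal triangle is in the right of the first image and the left of the second — shapes on opposite sides of the vertical midline have swapped in a mirror flip. Each flat color has snapped to a coarser quantized level — most visibly, the near-white background has dropped to a flat grey.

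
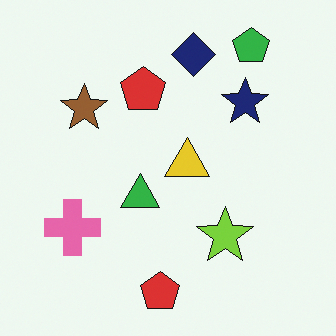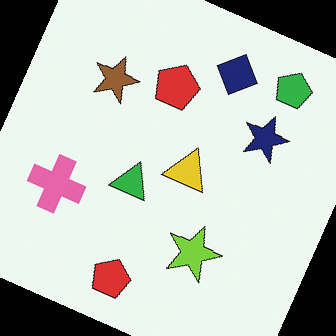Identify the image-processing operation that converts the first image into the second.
Rotated clockwise by a moderate amount.

Every shape is tilted by the same angle and the image corners show triangular fill wedges — a whole-image rotation by a non-right angle.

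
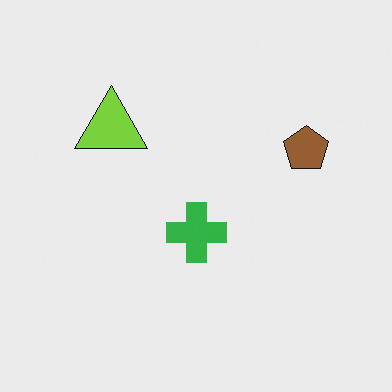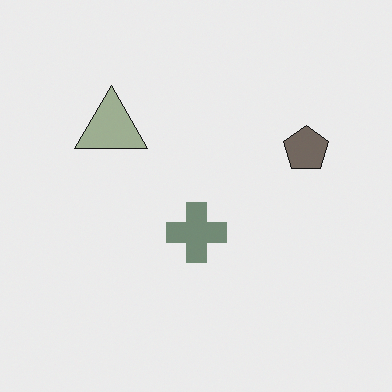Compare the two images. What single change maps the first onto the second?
Heavily desaturated.

All colors are more muted and greyish — a global saturation change.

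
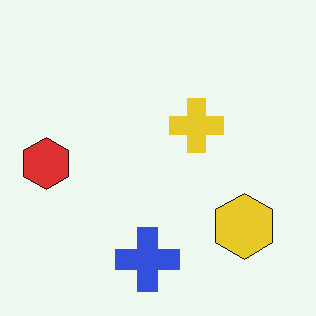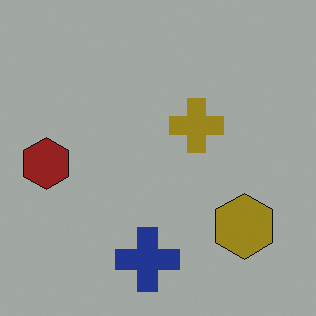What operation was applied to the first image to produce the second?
The transformation is: substantially darkened.

Every pixel — background and shapes alike — is uniformly darkened.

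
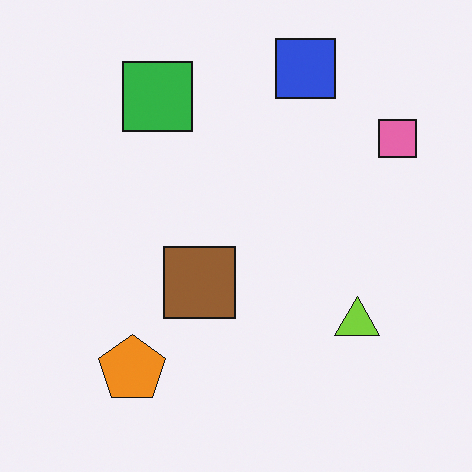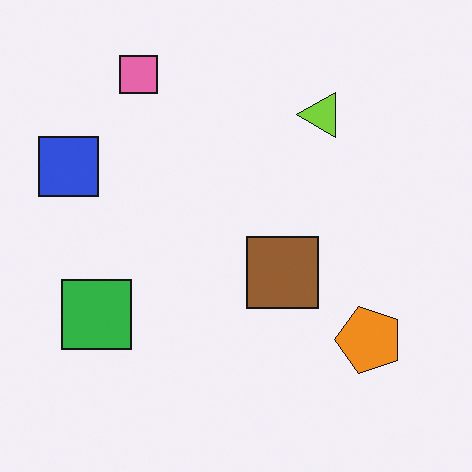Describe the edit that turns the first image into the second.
It was rotated 90° counter-clockwise.

The pink square sits in the top-right of the first image and the top-left of the second — consistent with a whole-image 90° counter-clockwise rotation.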